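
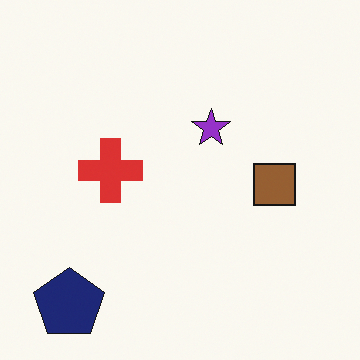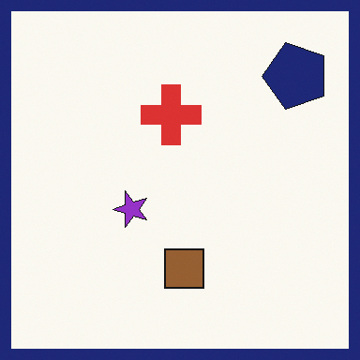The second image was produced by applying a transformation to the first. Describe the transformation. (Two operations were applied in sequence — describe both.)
The transformation is: transposed (reflected across the top-left ↔ bottom-right diagonal), then framed with a navy border.

Shapes have swapped their row and column positions — what was in the top-right is now in the bottom-left — a diagonal reflection. A solid navy frame runs around the edge of the second image, with the content slightly shrunk inside it.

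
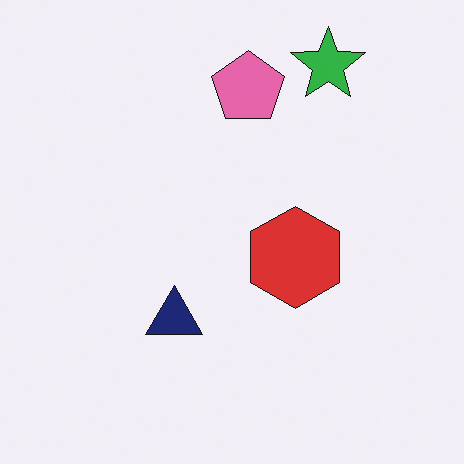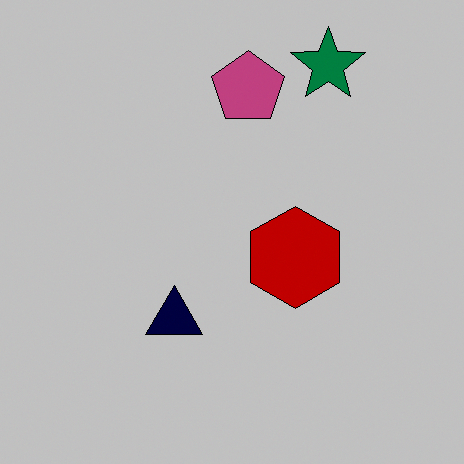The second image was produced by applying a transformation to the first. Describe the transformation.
The image was aggressively posterized.

Each flat color has snapped to a coarser quantized level — most visibly, the near-white background has dropped to a flat grey.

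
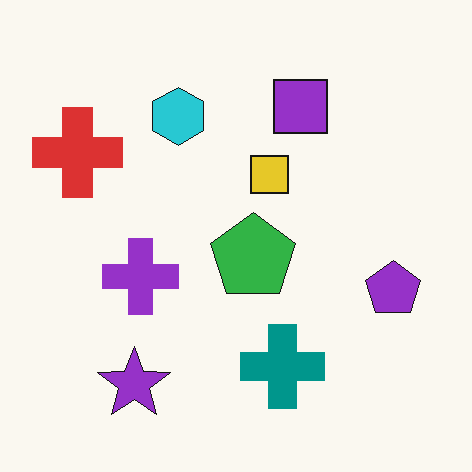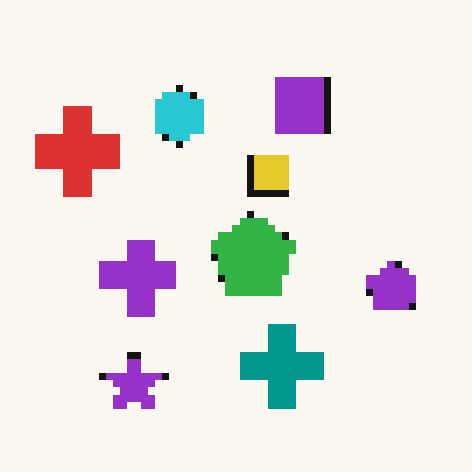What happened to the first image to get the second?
The second image is the first moderately pixelated.

Shapes are reduced to large square blocks; fine edges and outlines are lost — a downscale-then-upscale (mosaic) effect.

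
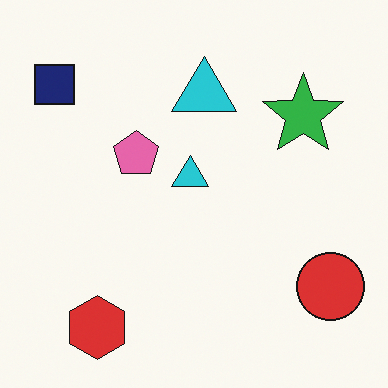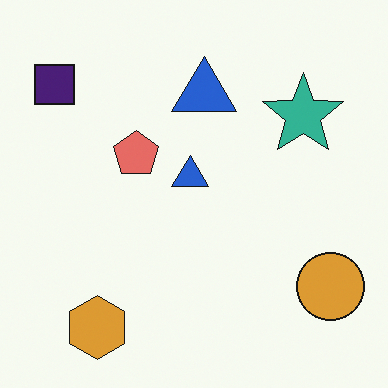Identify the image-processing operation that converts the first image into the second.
The transformation is: hue-shifted by a small amount.

Every shape's color has rotated by the same amount around the hue wheel — a uniform hue shift.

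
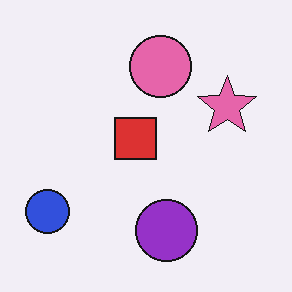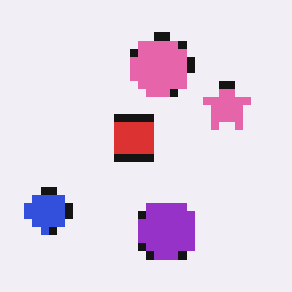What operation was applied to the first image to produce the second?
Pixelated into visible square blocks.

Shapes are reduced to large square blocks; fine edges and outlines are lost — a downscale-then-upscale (mosaic) effect.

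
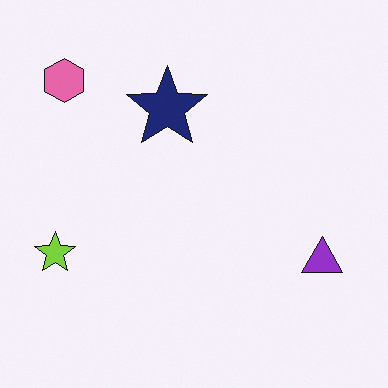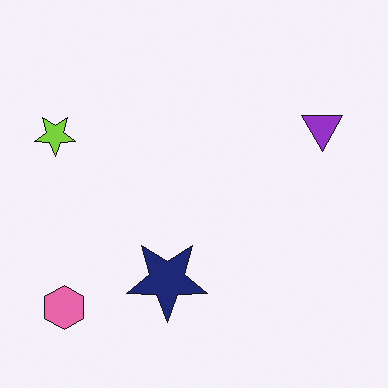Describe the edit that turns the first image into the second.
The second image is the first flipped vertically (top ↔ bottom).

The pink hexagon is in the top-left of the first image and the bottom-left of the second — shapes on opposite sides of the horizontal midline have swapped in a mirror flip.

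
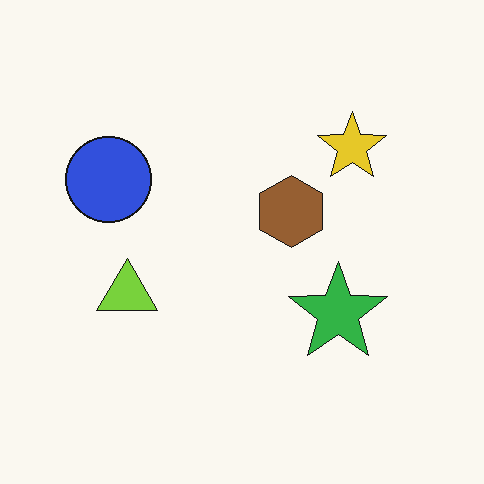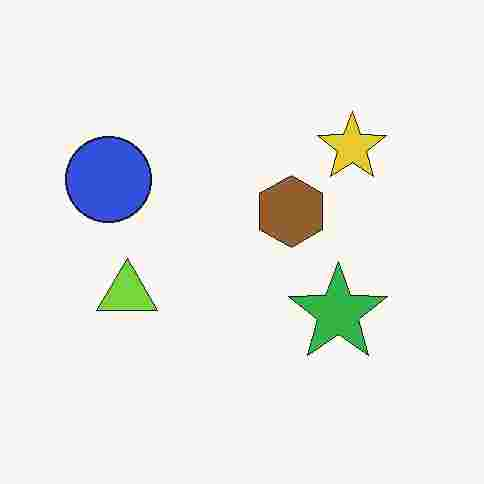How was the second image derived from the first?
The transformation is: heavily JPEG-compressed with obvious blocking artifacts.

Blocky 8×8 compression artifacts appear around shape edges and the flat background shows ringing — characteristic JPEG degradation.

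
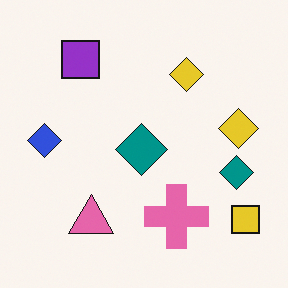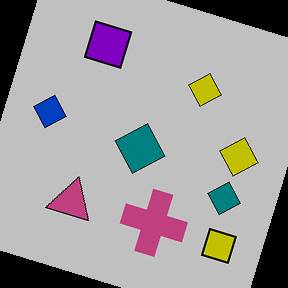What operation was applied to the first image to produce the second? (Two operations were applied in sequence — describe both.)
This is the original image heavily posterized to just a handful of flat colors, then rotated clockwise by a clearly visible amount.

Each flat color has snapped to a coarser quantized level — most visibly, the near-white background has dropped to a flat grey. Every shape is tilted by the same angle and the image corners show triangular fill wedges — a whole-image rotation by a non-right angle.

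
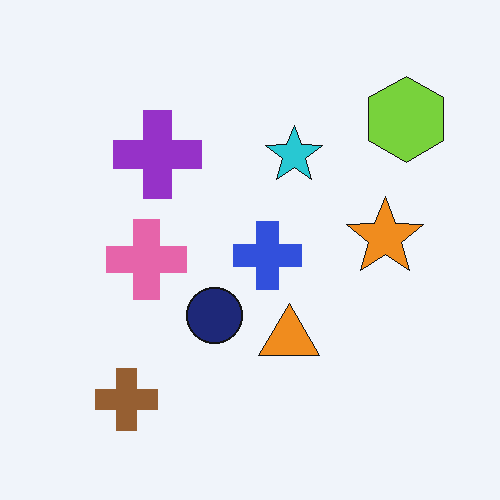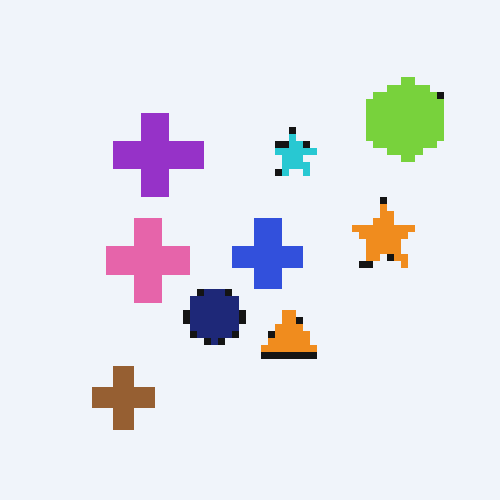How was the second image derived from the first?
It was pixelated into visible square blocks.

Shapes are reduced to large square blocks; fine edges and outlines are lost — a downscale-then-upscale (mosaic) effect.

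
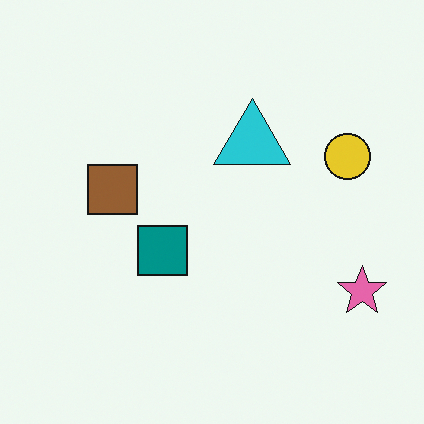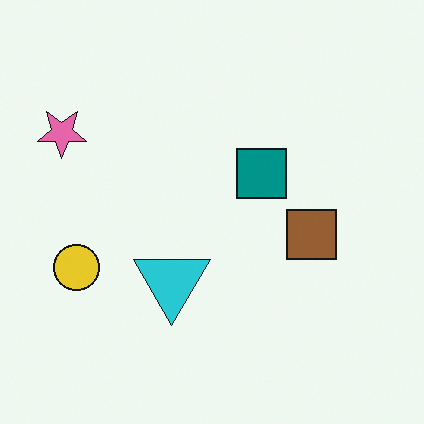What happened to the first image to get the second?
Rotated 180°.

The pink star sits in the bottom-right of the first image and the top-left of the second — consistent with a whole-image 180° rotation.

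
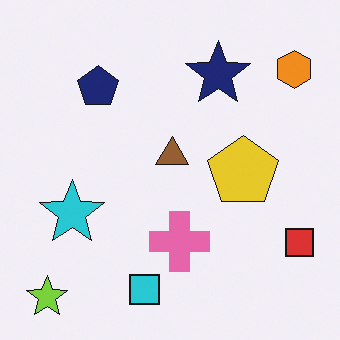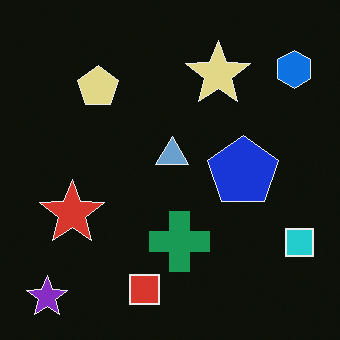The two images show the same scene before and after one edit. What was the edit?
The transformation is: color-inverted (negative).

The light background has become dark and every shape's color is its complement — a photographic negative.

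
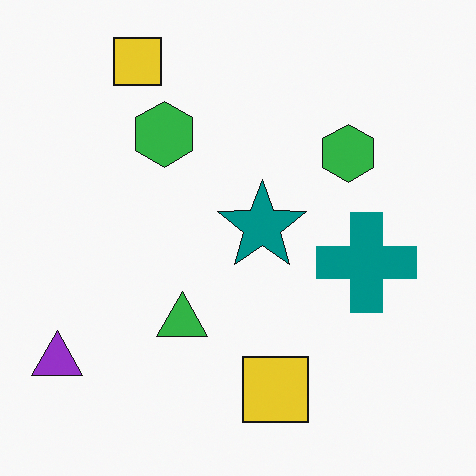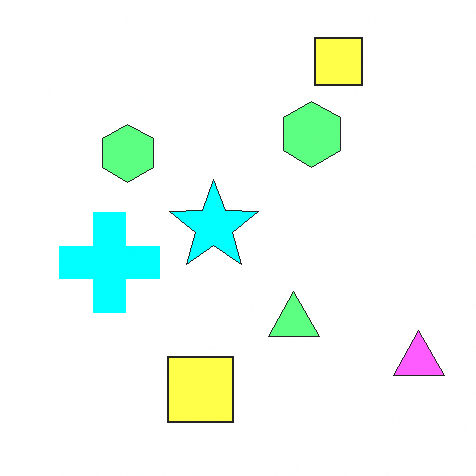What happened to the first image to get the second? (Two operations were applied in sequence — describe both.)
The image was flipped horizontally (left ↔ right), then substantially brightened.

The purple triangle is in the bottom-left of the first image and the bottom-right of the second — shapes on opposite sides of the vertical midline have swapped in a mirror flip. Every pixel — background and shapes alike — is uniformly brightened.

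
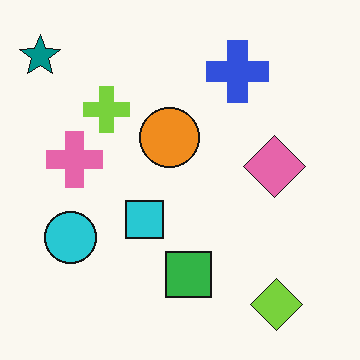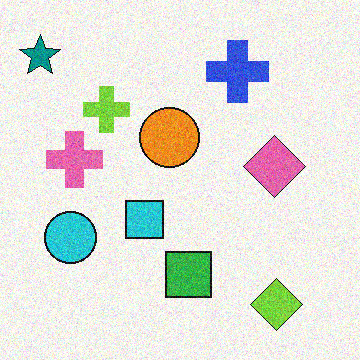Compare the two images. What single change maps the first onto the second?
It was degraded with visible gaussian noise.

Random speckle covers the whole image, including the flat background.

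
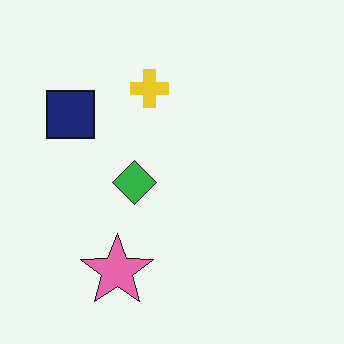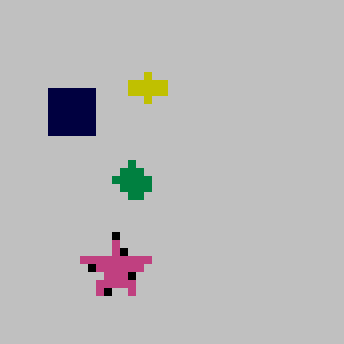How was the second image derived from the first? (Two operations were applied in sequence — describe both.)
Aggressively posterized, then moderately pixelated.

Each flat color has snapped to a coarser quantized level — most visibly, the near-white background has dropped to a flat grey. Shapes are reduced to large square blocks; fine edges and outlines are lost — a downscale-then-upscale (mosaic) effect.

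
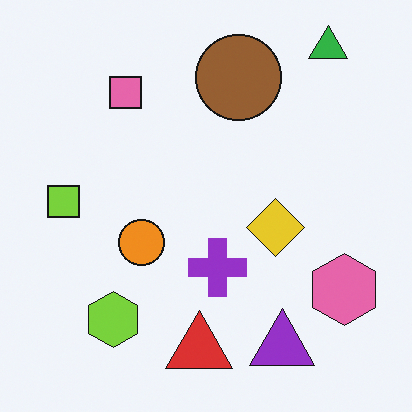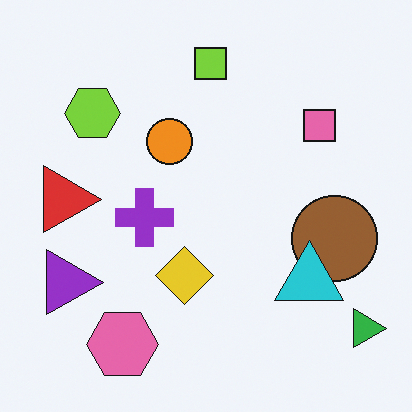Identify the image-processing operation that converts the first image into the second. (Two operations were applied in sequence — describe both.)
Rotated 90° clockwise, then overlaid with an additional cyan triangle.

The green triangle sits in the top-right of the first image and the bottom-right of the second — consistent with a whole-image 90° clockwise rotation. A cyan triangle appears in the second image that is absent from the first.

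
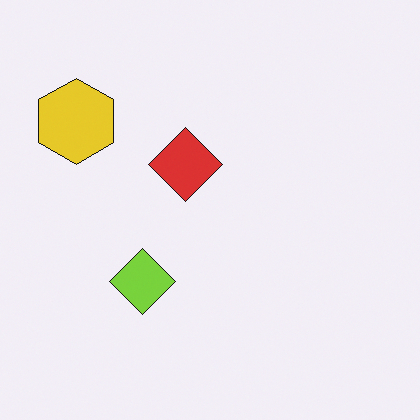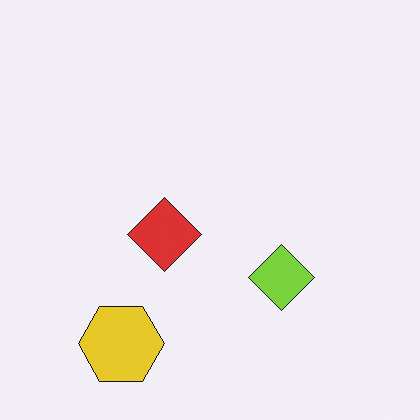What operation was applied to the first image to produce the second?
It was rotated 90° counter-clockwise.

The yellow hexagon sits in the top-left of the first image and the bottom-left of the second — consistent with a whole-image 90° counter-clockwise rotation.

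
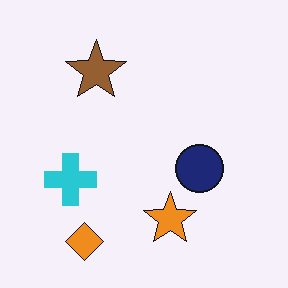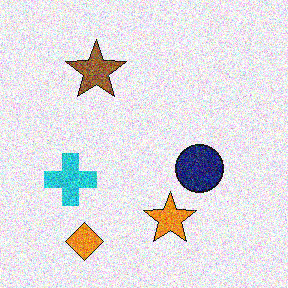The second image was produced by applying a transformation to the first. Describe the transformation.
The image was degraded with heavy additive noise.

Random speckle covers the whole image, including the flat background.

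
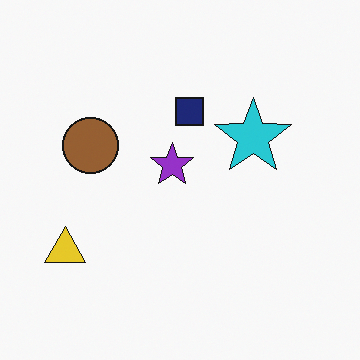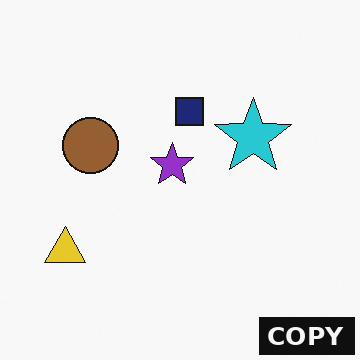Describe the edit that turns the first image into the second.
This is the original image watermarked with the text "COPY" in the lower-right corner.

A dark label reading "COPY" appears in the lower-right corner.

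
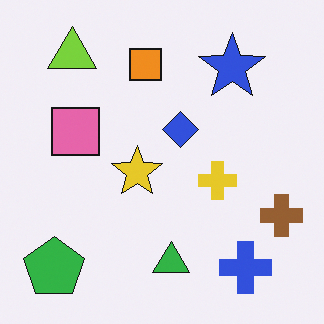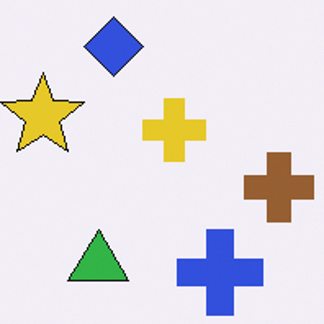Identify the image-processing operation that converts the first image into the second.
Cropped to a noticeably smaller region and rescaled.

The visible shapes are larger and the field of view is narrower; shapes near the original edges may be partly or wholly outside the frame — a crop-and-rescale.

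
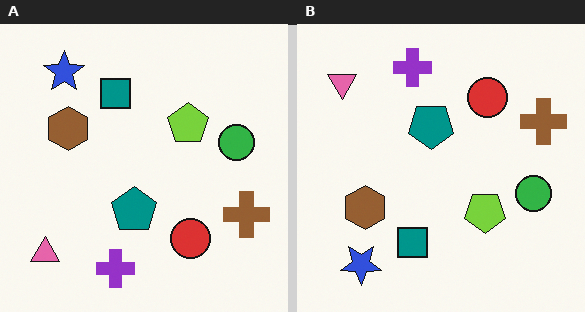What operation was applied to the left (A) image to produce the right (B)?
Flipped vertically (top ↔ bottom).

The purple cross is in the bottom of the left (A) image and the top of the right (B) — shapes on opposite sides of the horizontal midline have swapped in a mirror flip.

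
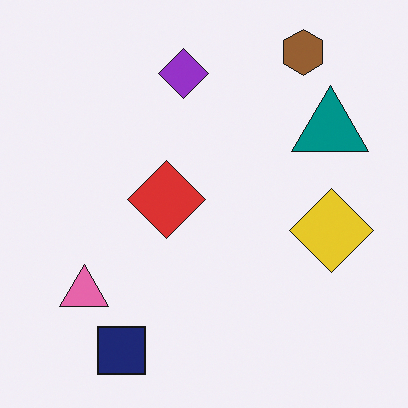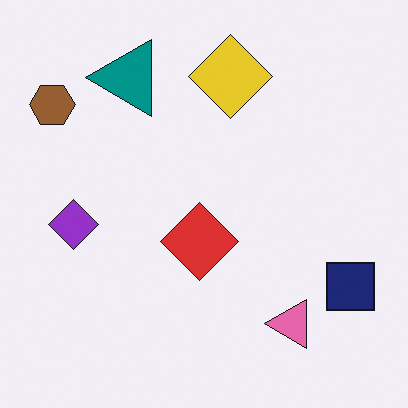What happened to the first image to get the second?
This is the original image rotated 90° counter-clockwise.

The brown hexagon sits in the top-right of the first image and the top-left of the second — consistent with a whole-image 90° counter-clockwise rotation.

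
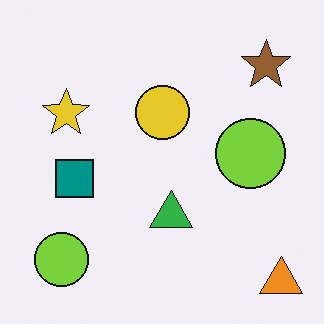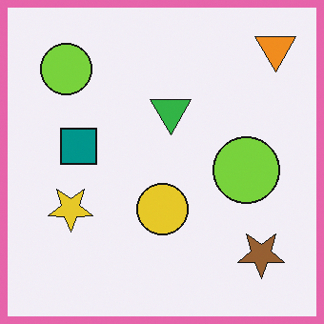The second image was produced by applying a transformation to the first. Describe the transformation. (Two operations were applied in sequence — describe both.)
The transformation is: flipped vertically (top ↔ bottom), then framed with a pink border.

The orange triangle is in the bottom-right of the first image and the top-right of the second — shapes on opposite sides of the horizontal midline have swapped in a mirror flip. A solid pink frame runs around the edge of the second image, with the content slightly shrunk inside it.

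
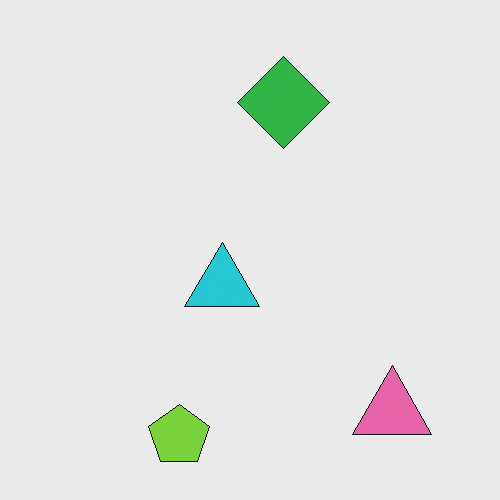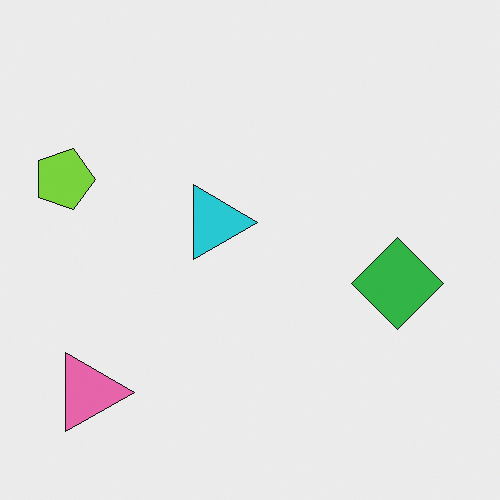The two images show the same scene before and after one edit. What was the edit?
The second image is the first rotated 90° clockwise.

The pink triangle sits in the bottom-right of the first image and the bottom-left of the second — consistent with a whole-image 90° clockwise rotation.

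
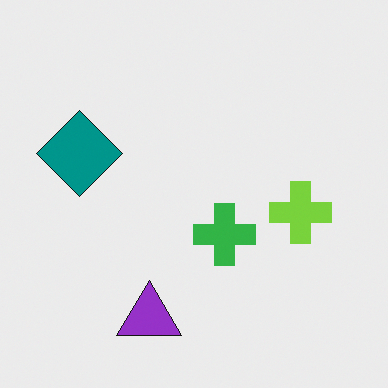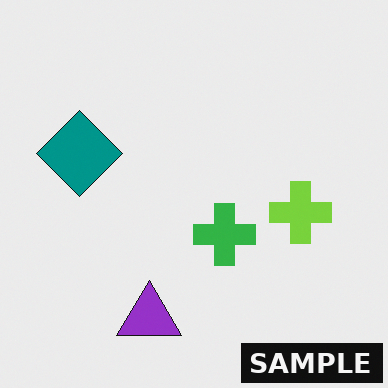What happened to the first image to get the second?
The transformation is: watermarked with the text "SAMPLE" in the lower-right corner.

A dark label reading "SAMPLE" appears in the lower-right corner.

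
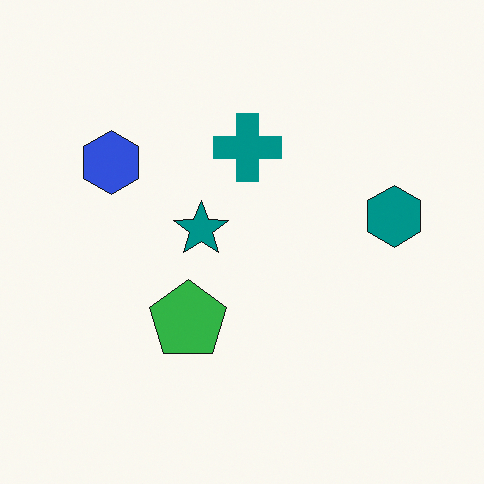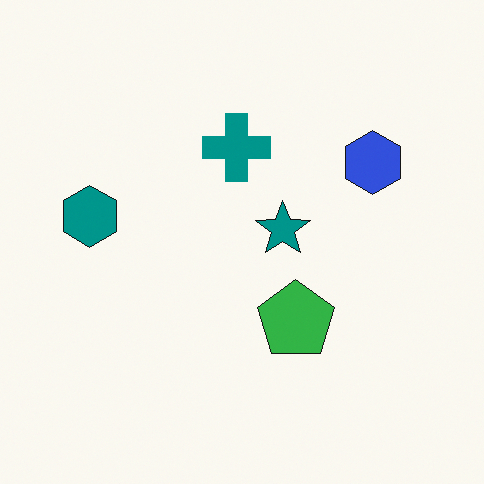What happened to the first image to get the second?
Flipped horizontally (left ↔ right).

The teal hexagon is in the right of the first image and the left of the second — shapes on opposite sides of the vertical midline have swapped in a mirror flip.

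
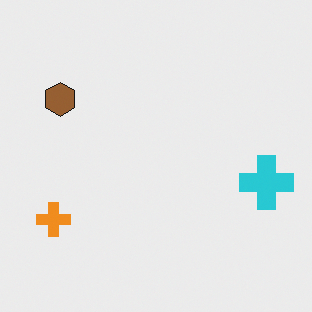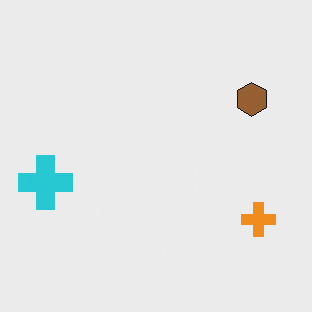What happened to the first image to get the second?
The second image is the first flipped horizontally (left ↔ right).

The cyan cross is in the right of the first image and the left of the second — shapes on opposite sides of the vertical midline have swapped in a mirror flip.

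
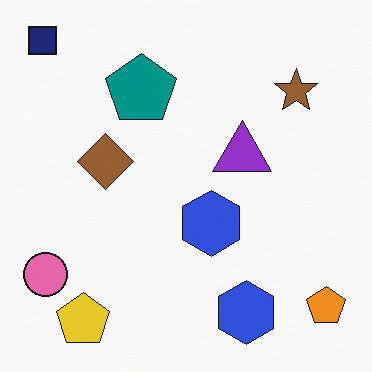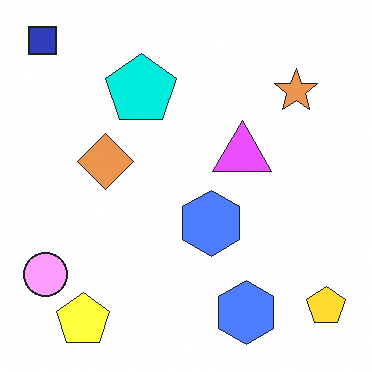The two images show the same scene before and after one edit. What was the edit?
The image was substantially brightened.

Every pixel — background and shapes alike — is uniformly brightened.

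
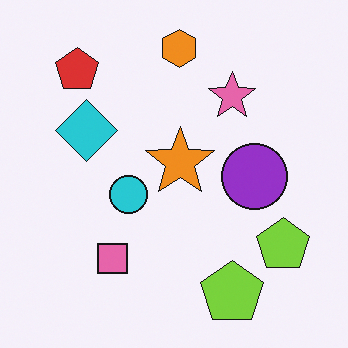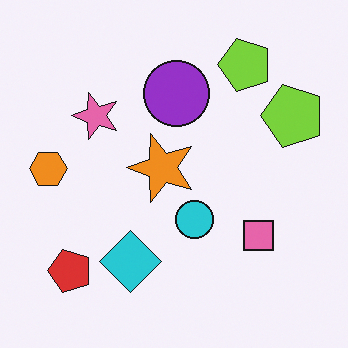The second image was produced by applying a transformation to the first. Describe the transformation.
It was rotated 90° counter-clockwise.

The red pentagon sits in the top-left of the first image and the bottom-left of the second — consistent with a whole-image 90° counter-clockwise rotation.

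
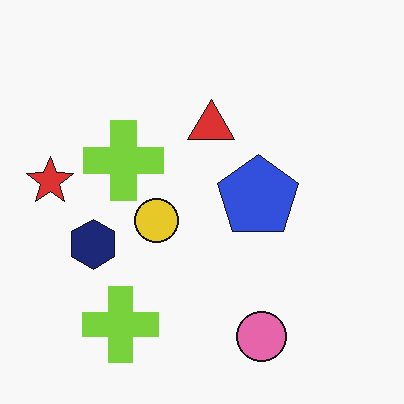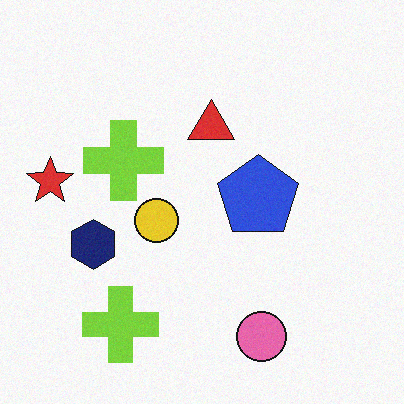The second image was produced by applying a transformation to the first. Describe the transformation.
The second image is the first degraded with subtle gaussian noise.

Random speckle covers the whole image, including the flat background.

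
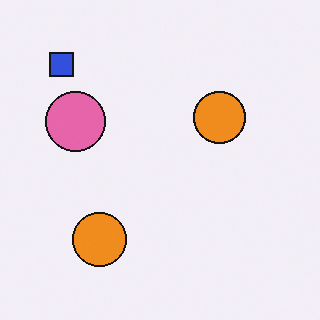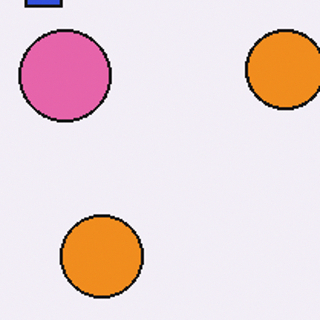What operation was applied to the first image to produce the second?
Cropped to a modestly smaller region and rescaled.

The visible shapes are larger and the field of view is narrower; shapes near the original edges may be partly or wholly outside the frame — a crop-and-rescale.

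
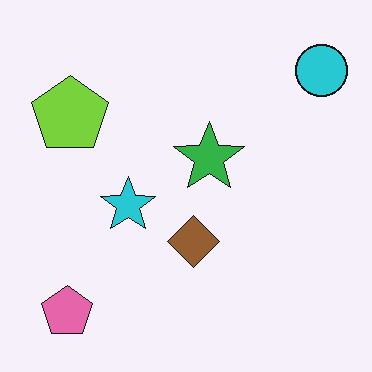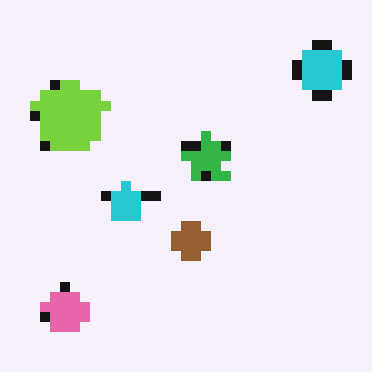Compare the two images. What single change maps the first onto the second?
It was heavily pixelated into large blocks.

Shapes are reduced to large square blocks; fine edges and outlines are lost — a downscale-then-upscale (mosaic) effect.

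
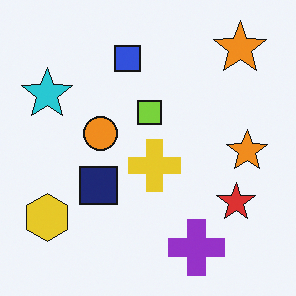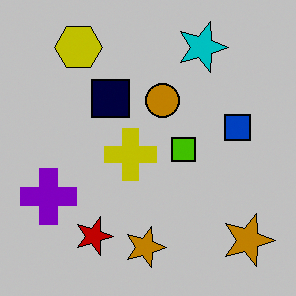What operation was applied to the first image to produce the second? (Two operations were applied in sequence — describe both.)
The image was rotated 90° clockwise, then aggressively posterized.

The yellow hexagon sits in the bottom-left of the first image and the top-left of the second — consistent with a whole-image 90° clockwise rotation. Each flat color has snapped to a coarser quantized level — most visibly, the near-white background has dropped to a flat grey.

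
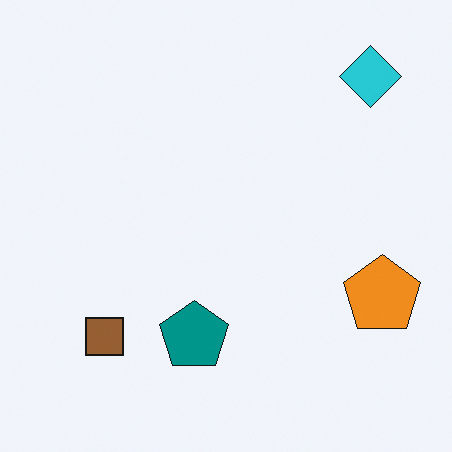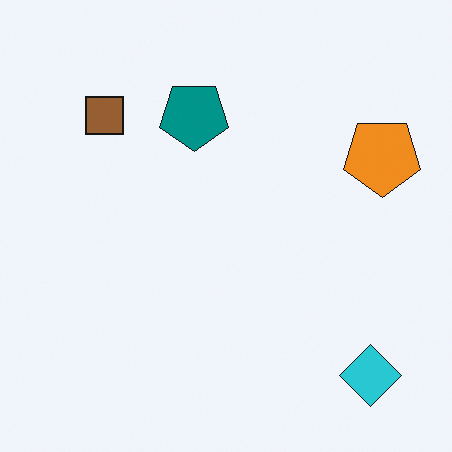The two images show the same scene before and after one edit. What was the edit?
The image was flipped vertically (top ↔ bottom).

The cyan diamond is in the top-right of the first image and the bottom-right of the second — shapes on opposite sides of the horizontal midline have swapped in a mirror flip.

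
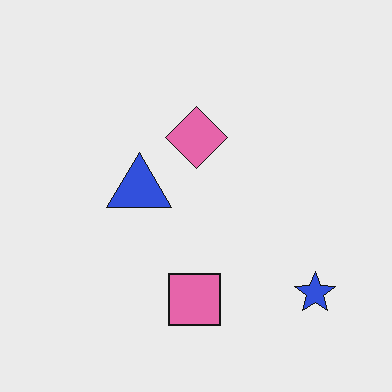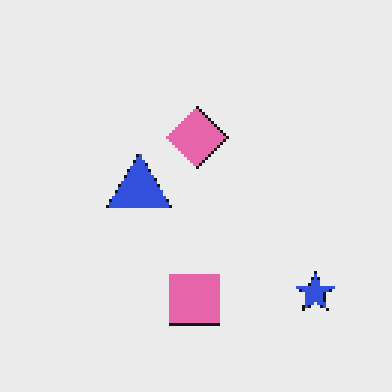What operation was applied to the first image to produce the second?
This is the original image mildly pixelated.

Shapes are reduced to large square blocks; fine edges and outlines are lost — a downscale-then-upscale (mosaic) effect.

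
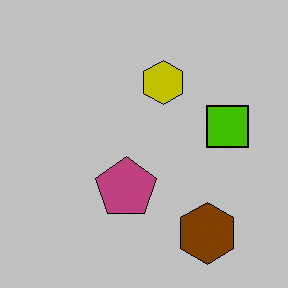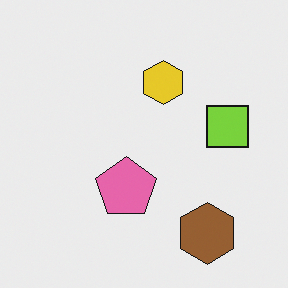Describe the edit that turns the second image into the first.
It was heavily posterized to just a handful of flat colors.

Each flat color has snapped to a coarser quantized level — most visibly, the near-white background has dropped to a flat grey.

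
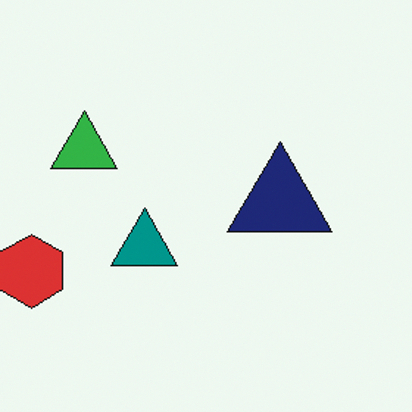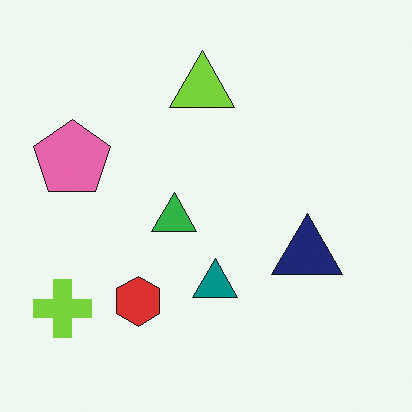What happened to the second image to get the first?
Cropped to a modestly smaller region and rescaled.

The visible shapes are larger and the field of view is narrower; shapes near the original edges may be partly or wholly outside the frame — a crop-and-rescale.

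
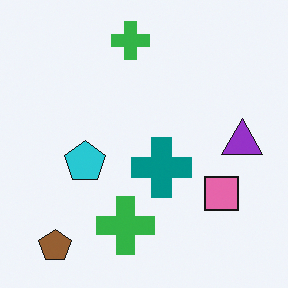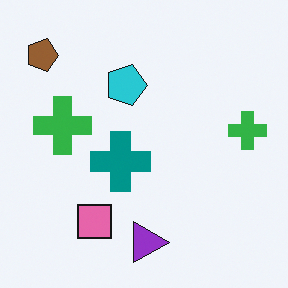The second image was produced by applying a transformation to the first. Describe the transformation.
This is the original image rotated 90° clockwise.

The brown pentagon sits in the bottom-left of the first image and the top-left of the second — consistent with a whole-image 90° clockwise rotation.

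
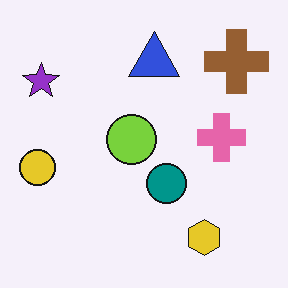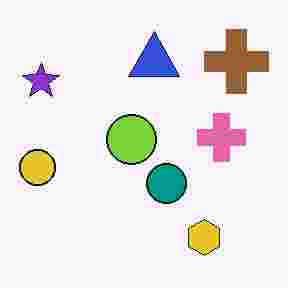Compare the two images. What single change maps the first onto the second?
This is the original image heavily JPEG-compressed with obvious blocking artifacts.

Blocky 8×8 compression artifacts appear around shape edges and the flat background shows ringing — characteristic JPEG degradation.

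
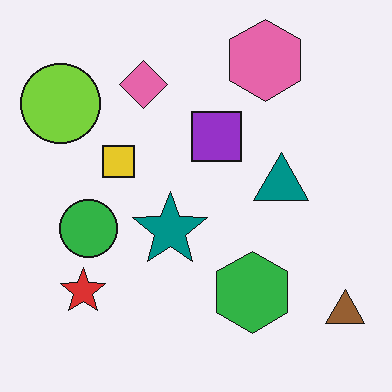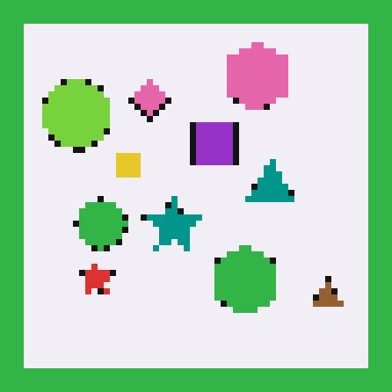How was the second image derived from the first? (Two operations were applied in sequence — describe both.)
The transformation is: pixelated into visible square blocks, then framed with a green border.

Shapes are reduced to large square blocks; fine edges and outlines are lost — a downscale-then-upscale (mosaic) effect. A solid green frame runs around the edge of the second image, with the content slightly shrunk inside it.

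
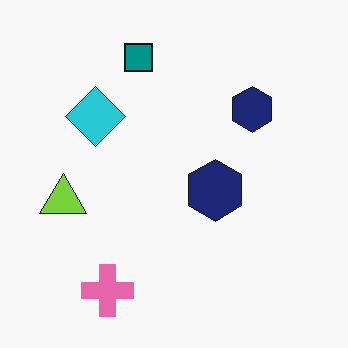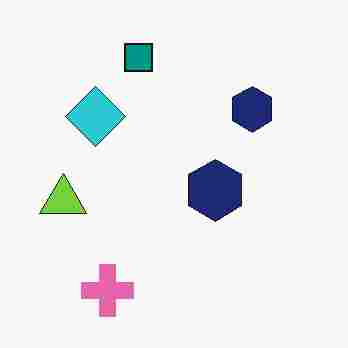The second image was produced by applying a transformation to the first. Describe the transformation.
The second image is the first degraded with heavy JPEG compression.

Blocky 8×8 compression artifacts appear around shape edges and the flat background shows ringing — characteristic JPEG degradation.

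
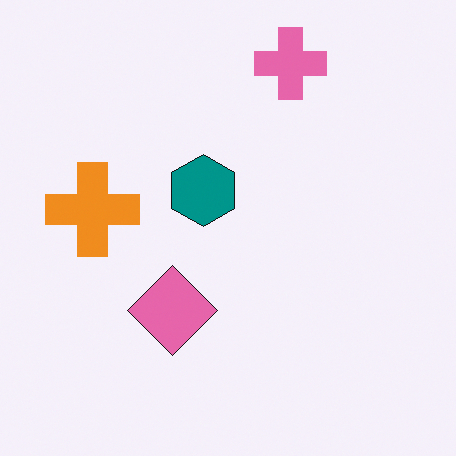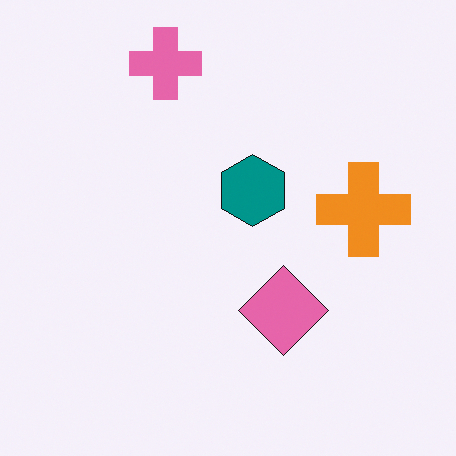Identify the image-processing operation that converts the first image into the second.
The image was flipped horizontally (left ↔ right).

The orange cross is in the left of the first image and the right of the second — shapes on opposite sides of the vertical midline have swapped in a mirror flip.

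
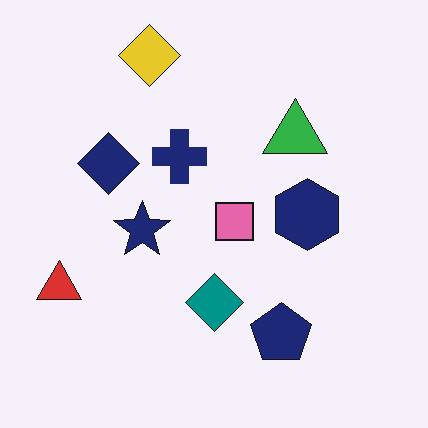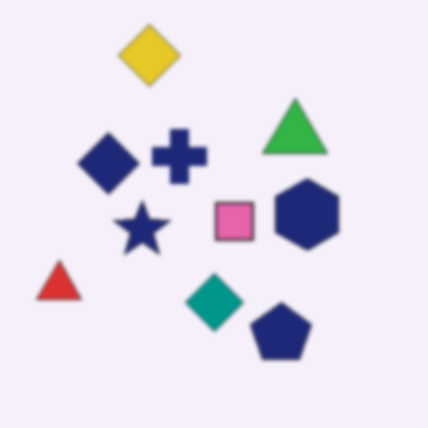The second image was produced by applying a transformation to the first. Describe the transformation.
The transformation is: lightly blurred.

Shape edges and outlines are uniformly softened across the whole image.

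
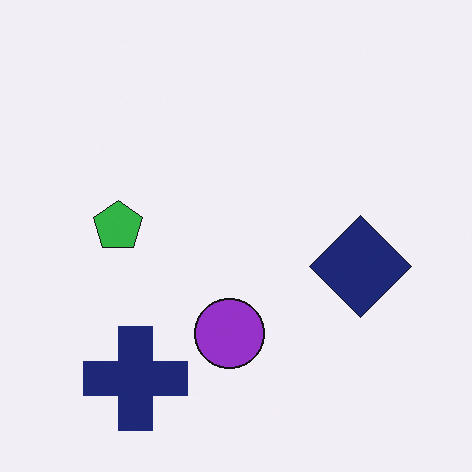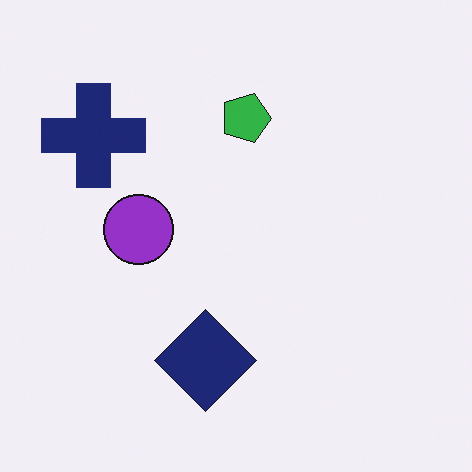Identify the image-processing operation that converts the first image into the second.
It was rotated 90° clockwise.

The navy cross sits in the bottom-left of the first image and the top-left of the second — consistent with a whole-image 90° clockwise rotation.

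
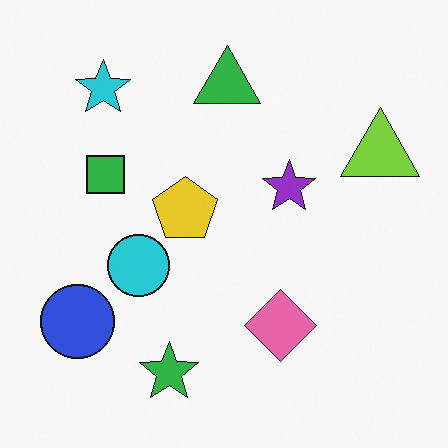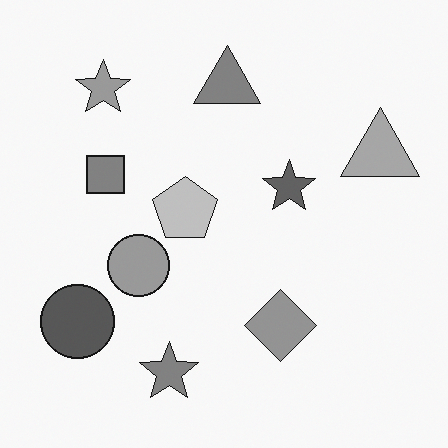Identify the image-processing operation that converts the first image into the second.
The second image is the first converted to grayscale.

All color is removed — every shape is now a shade of grey.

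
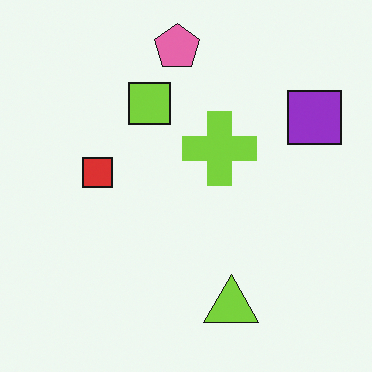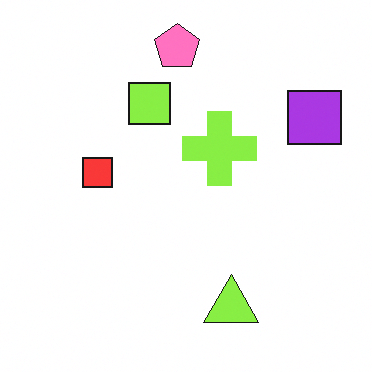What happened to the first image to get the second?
Brightened a little.

Every pixel — background and shapes alike — is uniformly brightened.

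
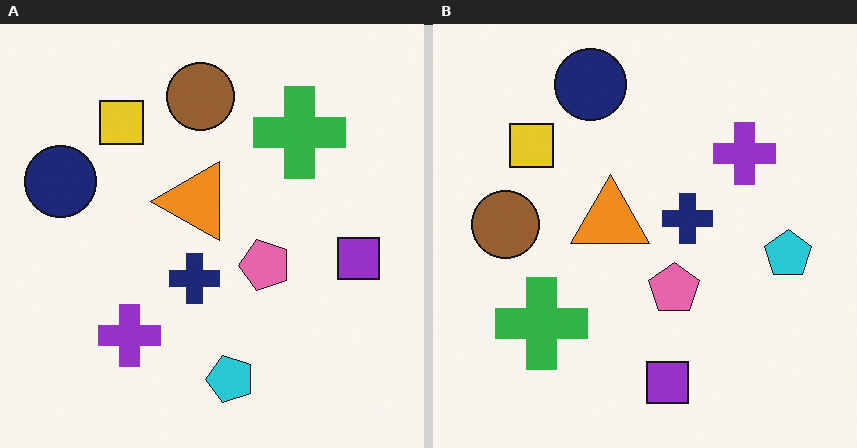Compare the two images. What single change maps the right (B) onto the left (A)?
The image was transposed (reflected across the top-left ↔ bottom-right diagonal).

Shapes have swapped their row and column positions — what was in the top-right is now in the bottom-left — a diagonal reflection.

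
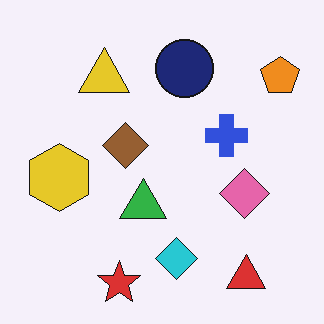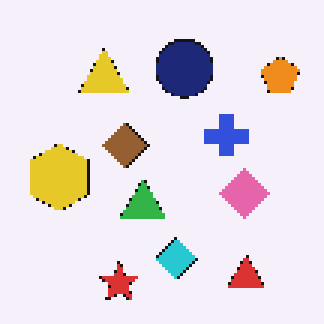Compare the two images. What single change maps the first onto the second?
This is the original image lightly pixelated (a mild mosaic effect).

Shapes are reduced to large square blocks; fine edges and outlines are lost — a downscale-then-upscale (mosaic) effect.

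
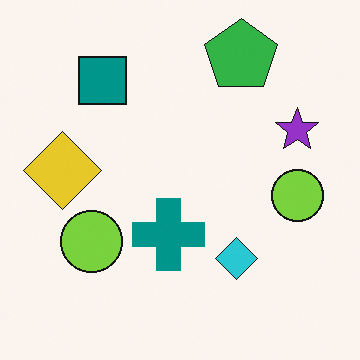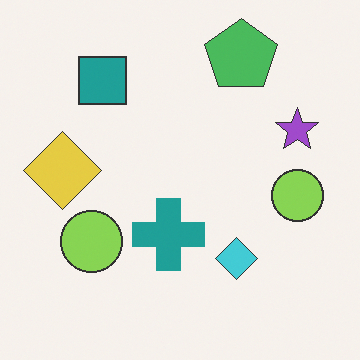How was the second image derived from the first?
Given slightly reduced contrast.

Tones are pushed toward mid-grey across the whole image — a global contrast change.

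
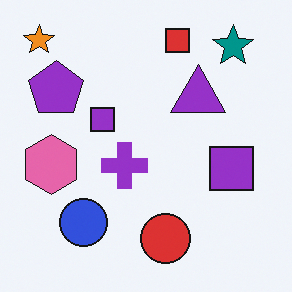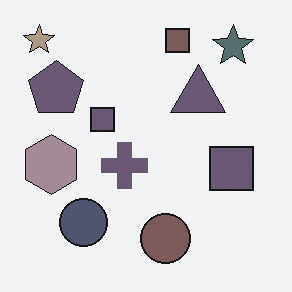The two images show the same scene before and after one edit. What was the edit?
Heavily desaturated.

All colors are more muted and greyish — a global saturation change.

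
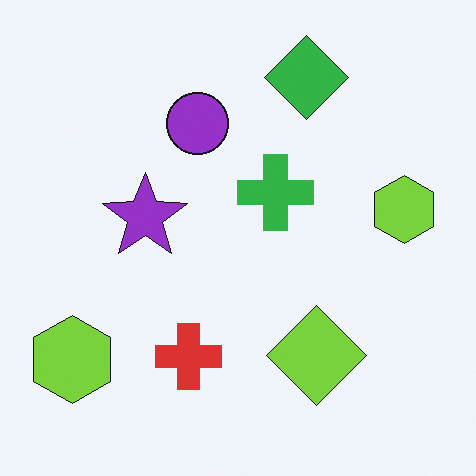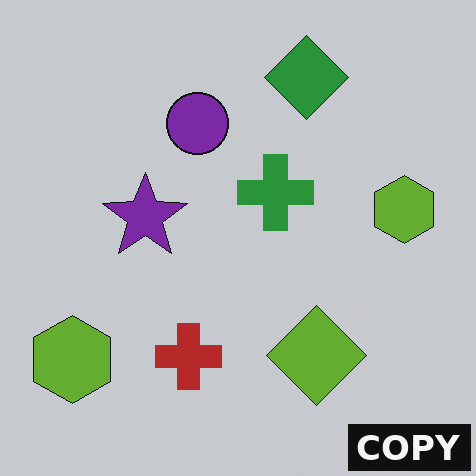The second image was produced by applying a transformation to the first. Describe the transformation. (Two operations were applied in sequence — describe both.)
This is the original image darkened a little, then watermarked with the text "COPY" in the lower-right corner.

Every pixel — background and shapes alike — is uniformly darkened. A dark label reading "COPY" appears in the lower-right corner.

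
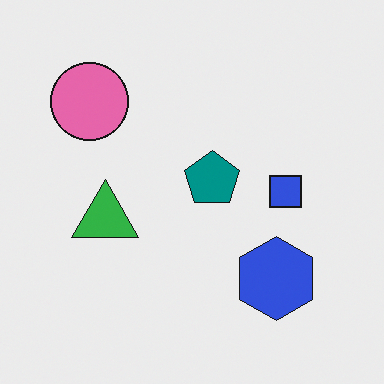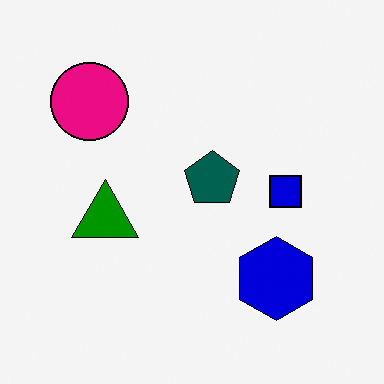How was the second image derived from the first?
Given much higher contrast.

Tones are pushed away from mid-grey across the whole image — a global contrast change.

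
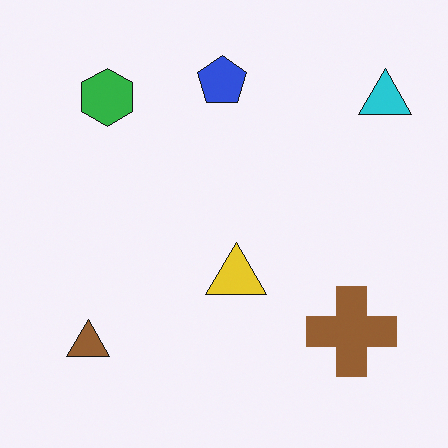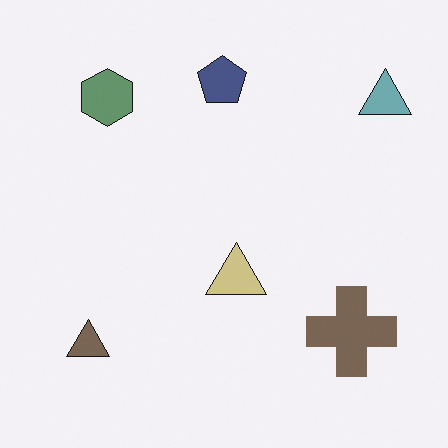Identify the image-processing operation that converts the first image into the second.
The image was made much more muted (saturation change).

All colors are more muted and greyish — a global saturation change.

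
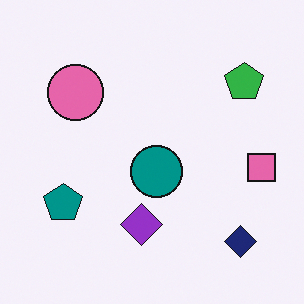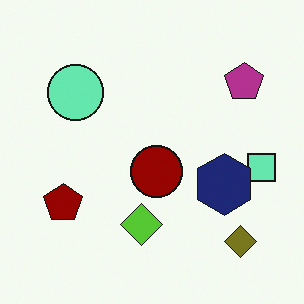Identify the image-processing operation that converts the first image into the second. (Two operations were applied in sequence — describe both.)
It was hue-shifted through roughly half the color wheel, then overlaid with an additional navy hexagon.

Every shape's color has rotated by the same amount around the hue wheel — a uniform hue shift. A navy hexagon appears in the second image that is absent from the first.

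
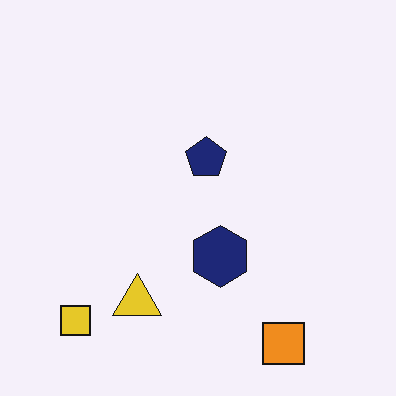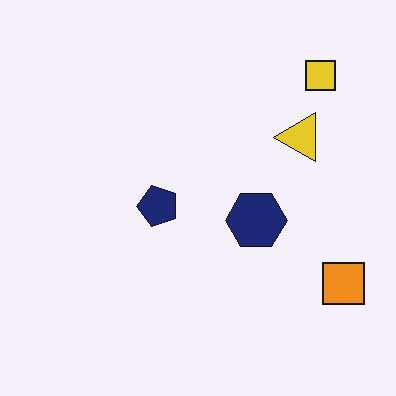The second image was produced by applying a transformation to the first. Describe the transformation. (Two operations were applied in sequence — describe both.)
It was JPEG-compressed with visible artifacts, then transposed (reflected across the top-left ↔ bottom-right diagonal).

Blocky 8×8 compression artifacts appear around shape edges and the flat background shows ringing — characteristic JPEG degradation. Shapes have swapped their row and column positions — what was in the top-right is now in the bottom-left — a diagonal reflection.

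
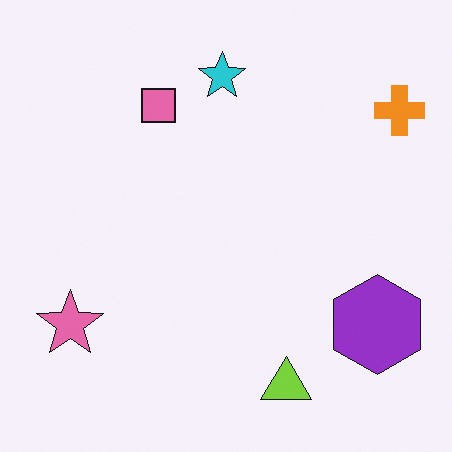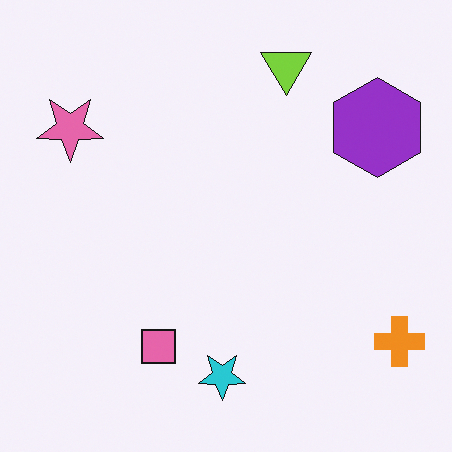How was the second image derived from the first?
This is the original image flipped vertically (top ↔ bottom).

The lime triangle is in the bottom of the first image and the top of the second — shapes on opposite sides of the horizontal midline have swapped in a mirror flip.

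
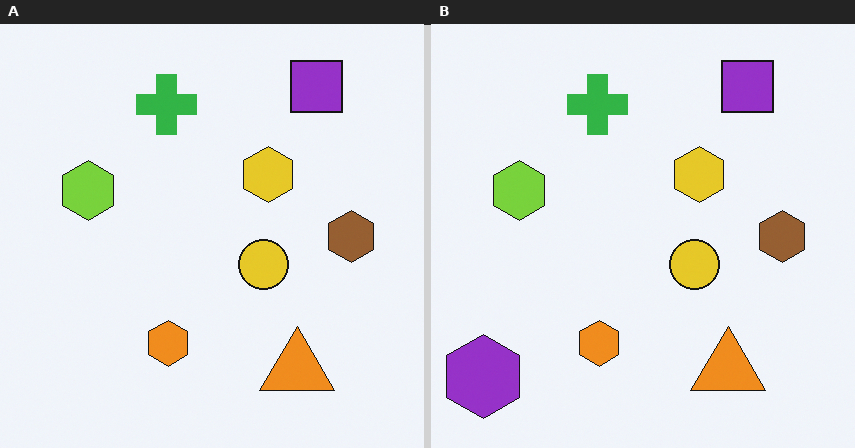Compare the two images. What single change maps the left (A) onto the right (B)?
This is the original image overlaid with an additional purple hexagon.

A purple hexagon appears in the right (B) image that is absent from the left (A).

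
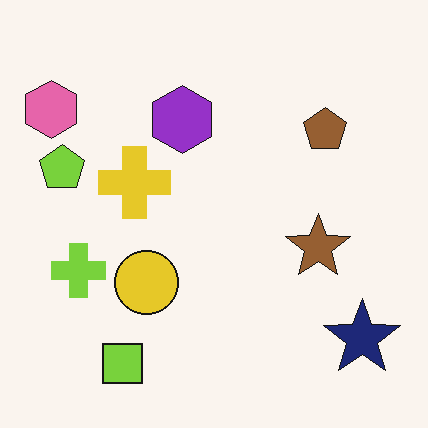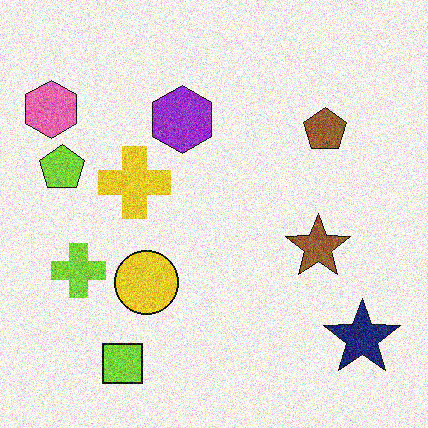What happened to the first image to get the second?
The second image is the first degraded with a thick layer of grain.

Random speckle covers the whole image, including the flat background.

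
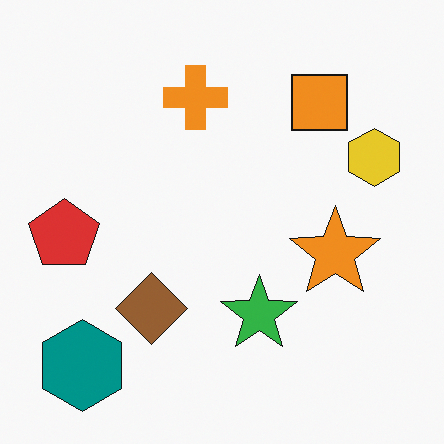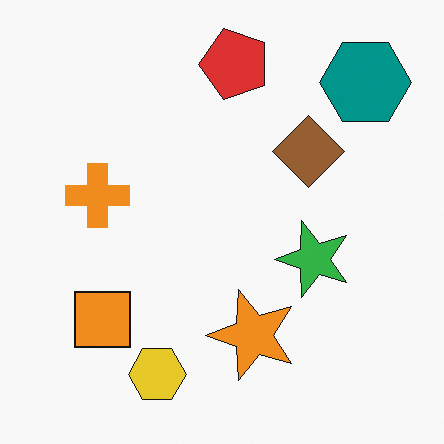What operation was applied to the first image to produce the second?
It was transposed (reflected across the top-left ↔ bottom-right diagonal).

Shapes have swapped their row and column positions — what was in the top-right is now in the bottom-left — a diagonal reflection.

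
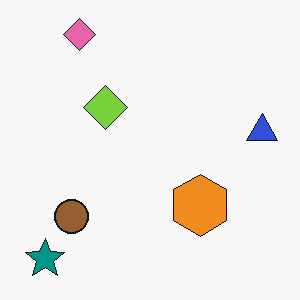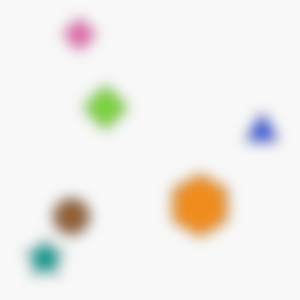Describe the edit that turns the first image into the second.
The image was strongly gaussian-blurred.

Shape edges and outlines are uniformly softened across the whole image.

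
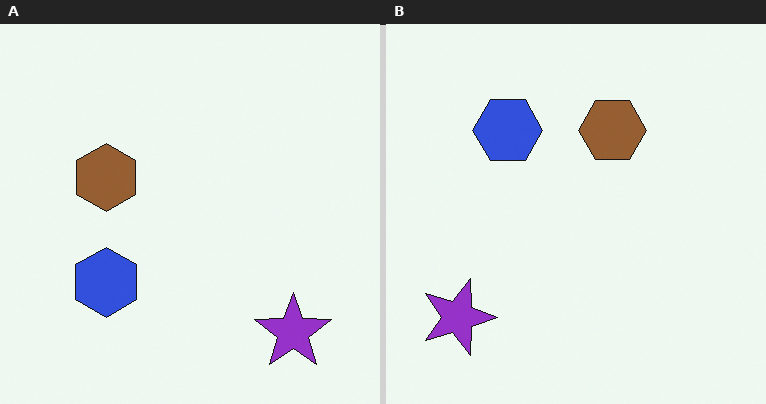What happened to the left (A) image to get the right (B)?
Rotated 90° clockwise.

The purple star sits in the bottom-right of the left (A) image and the bottom-left of the right (B) — consistent with a whole-image 90° clockwise rotation.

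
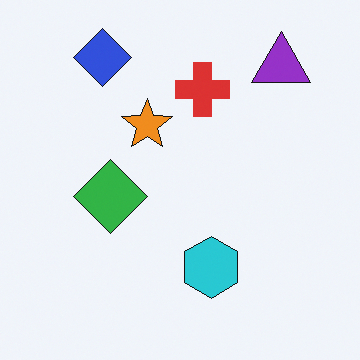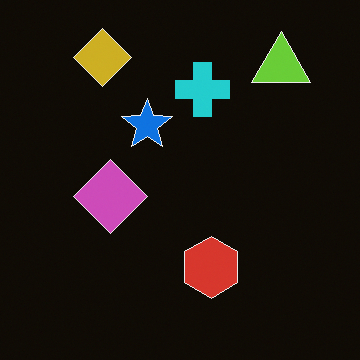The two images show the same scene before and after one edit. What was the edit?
The transformation is: color-inverted (negative).

The light background has become dark and every shape's color is its complement — a photographic negative.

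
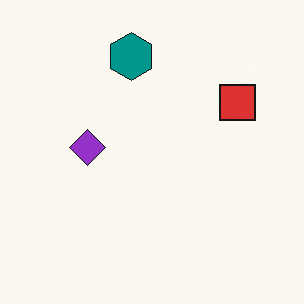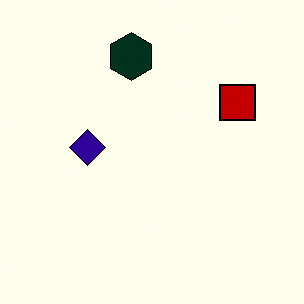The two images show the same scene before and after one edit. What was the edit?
The image was given much higher contrast.

Tones are pushed away from mid-grey across the whole image — a global contrast change.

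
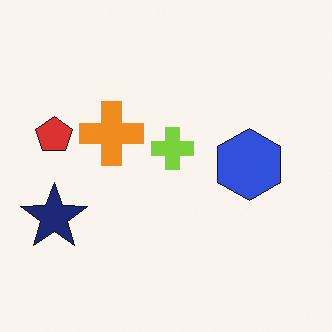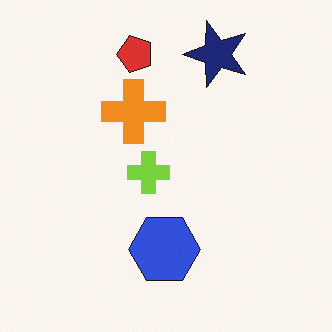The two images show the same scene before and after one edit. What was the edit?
It was transposed (reflected across the top-left ↔ bottom-right diagonal).

Shapes have swapped their row and column positions — what was in the top-right is now in the bottom-left — a diagonal reflection.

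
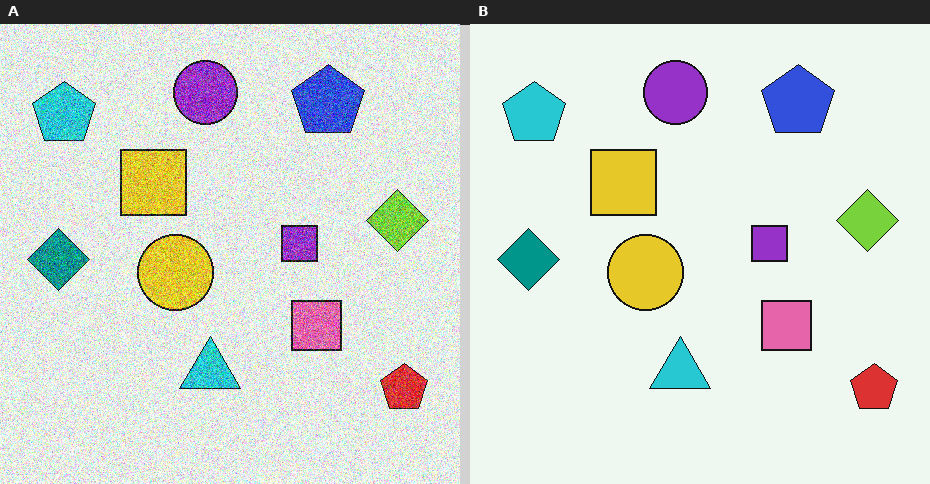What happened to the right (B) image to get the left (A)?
The left (A) image is the right (B) degraded with a thick layer of grain.

Random speckle covers the whole image, including the flat background.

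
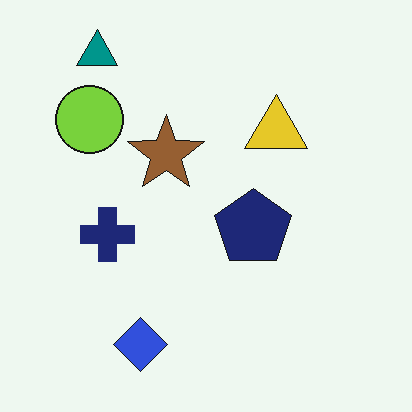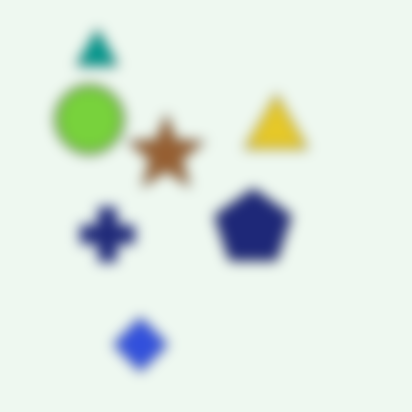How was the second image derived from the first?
The second image is the first heavily blurred.

Shape edges and outlines are uniformly softened across the whole image.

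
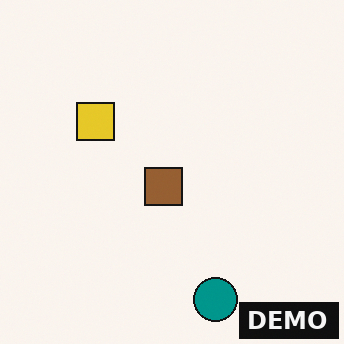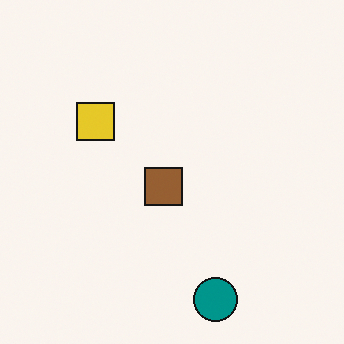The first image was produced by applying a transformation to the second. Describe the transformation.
The first image is the second watermarked with the text "DEMO" in the lower-right corner.

A dark label reading "DEMO" appears in the lower-right corner.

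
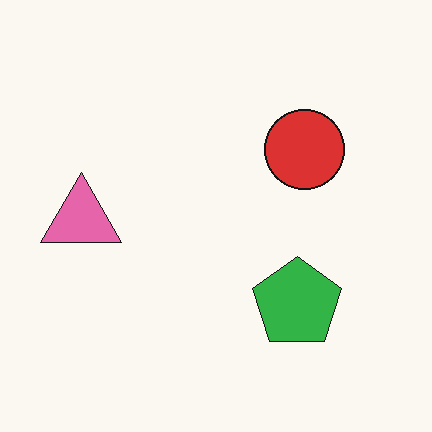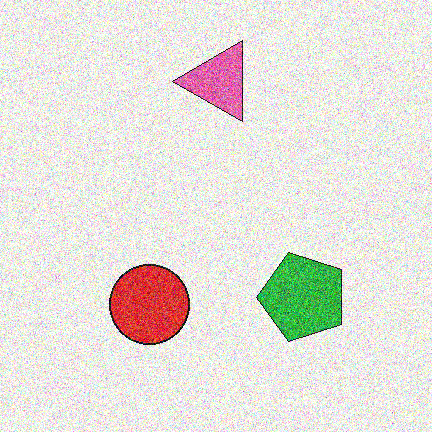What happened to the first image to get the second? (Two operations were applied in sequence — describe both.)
This is the original image transposed (reflected across the top-left ↔ bottom-right diagonal), then degraded with heavy additive noise.

Shapes have swapped their row and column positions — what was in the top-right is now in the bottom-left — a diagonal reflection. Random speckle covers the whole image, including the flat background.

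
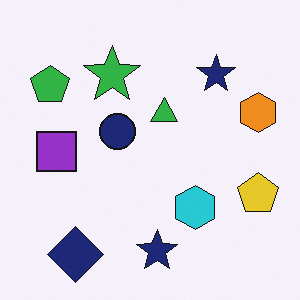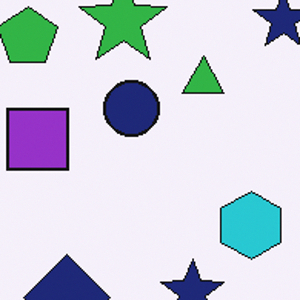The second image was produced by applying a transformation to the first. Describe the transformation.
The transformation is: cropped to a modestly smaller region and rescaled.

The visible shapes are larger and the field of view is narrower; shapes near the original edges may be partly or wholly outside the frame — a crop-and-rescale.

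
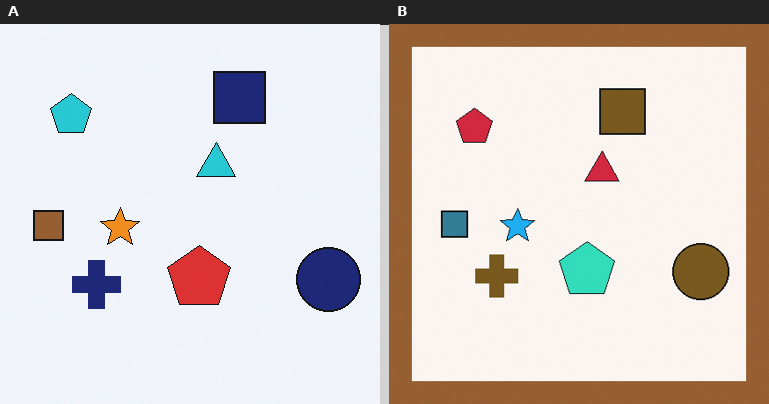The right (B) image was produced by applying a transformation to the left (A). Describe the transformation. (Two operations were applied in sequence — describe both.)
This is the original image hue-shifted by a large amount, then framed with a brown border.

Every shape's color has rotated by the same amount around the hue wheel — a uniform hue shift. A solid brown frame runs around the edge of the right (B) image, with the content slightly shrunk inside it.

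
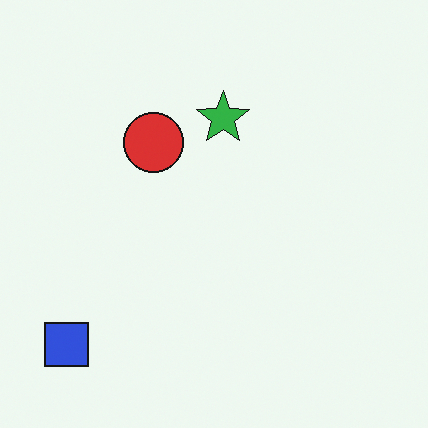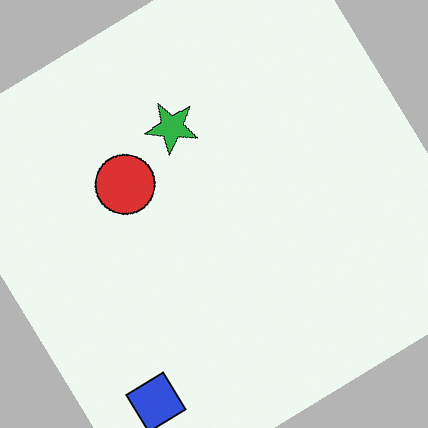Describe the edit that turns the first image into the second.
The transformation is: rotated counter-clockwise by a large amount — several tens of degrees.

Every shape is tilted by the same angle and the image corners show triangular fill wedges — a whole-image rotation by a non-right angle.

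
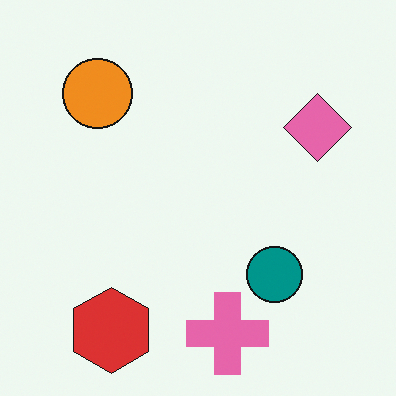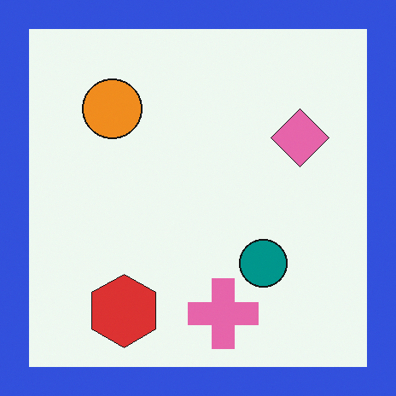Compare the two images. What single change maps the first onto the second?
It was framed with a blue border.

A solid blue frame runs around the edge of the second image, with the content slightly shrunk inside it.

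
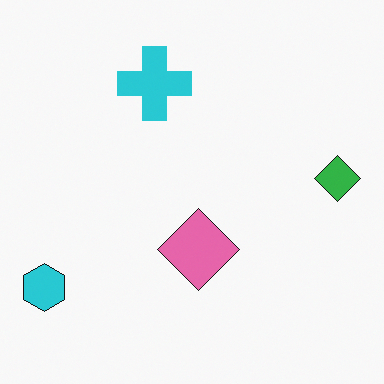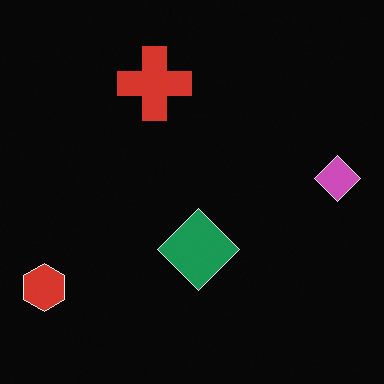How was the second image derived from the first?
Color-inverted (negative).

The light background has become dark and every shape's color is its complement — a photographic negative.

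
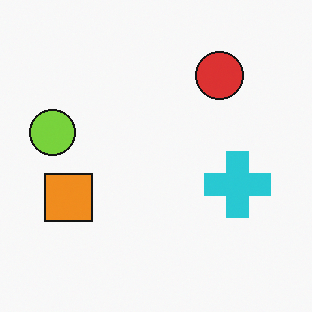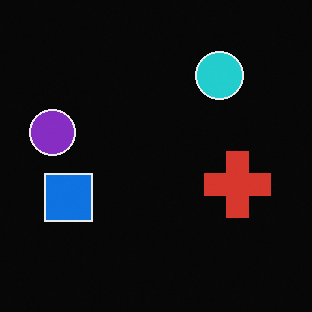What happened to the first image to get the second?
Color-inverted (negative).

The light background has become dark and every shape's color is its complement — a photographic negative.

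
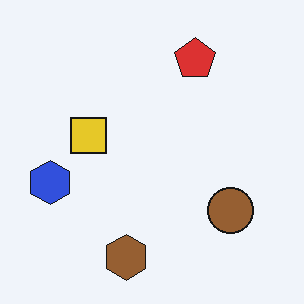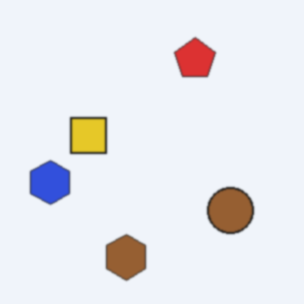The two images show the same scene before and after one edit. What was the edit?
This is the original image lightly blurred.

Shape edges and outlines are uniformly softened across the whole image.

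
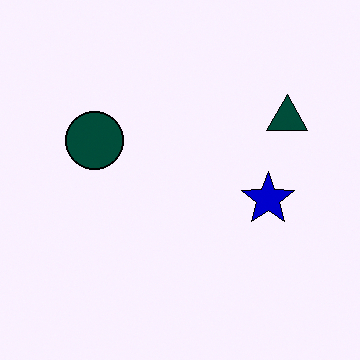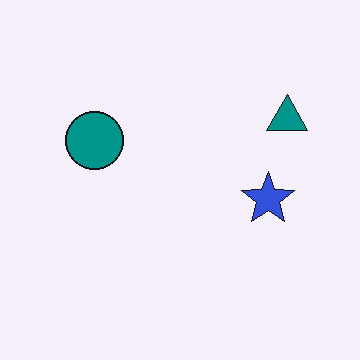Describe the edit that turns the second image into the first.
It was given much higher contrast.

Tones are pushed away from mid-grey across the whole image — a global contrast change.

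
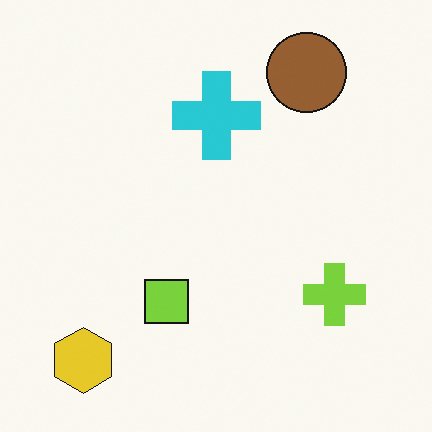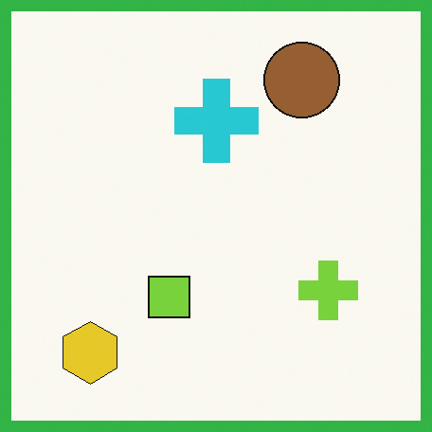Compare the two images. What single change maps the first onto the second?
Framed with a green border.

A solid green frame runs around the edge of the second image, with the content slightly shrunk inside it.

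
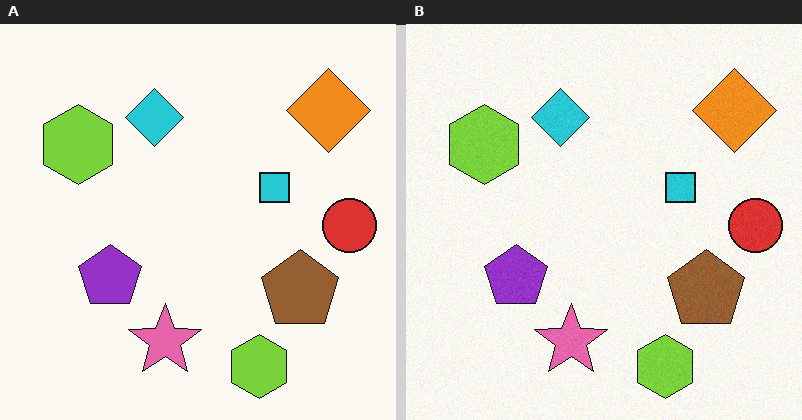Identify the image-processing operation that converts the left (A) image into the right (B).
The image was degraded with light additive noise.

Random speckle covers the whole image, including the flat background.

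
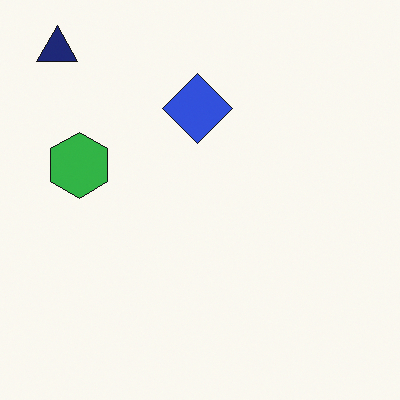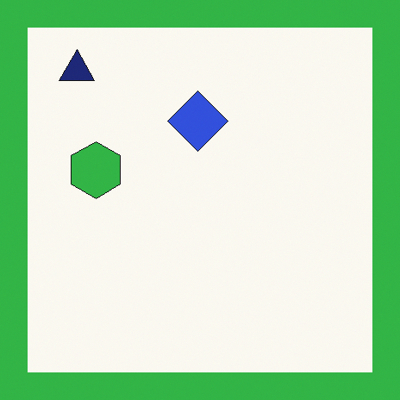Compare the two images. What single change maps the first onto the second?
It was framed with a green border.

A solid green frame runs around the edge of the second image, with the content slightly shrunk inside it.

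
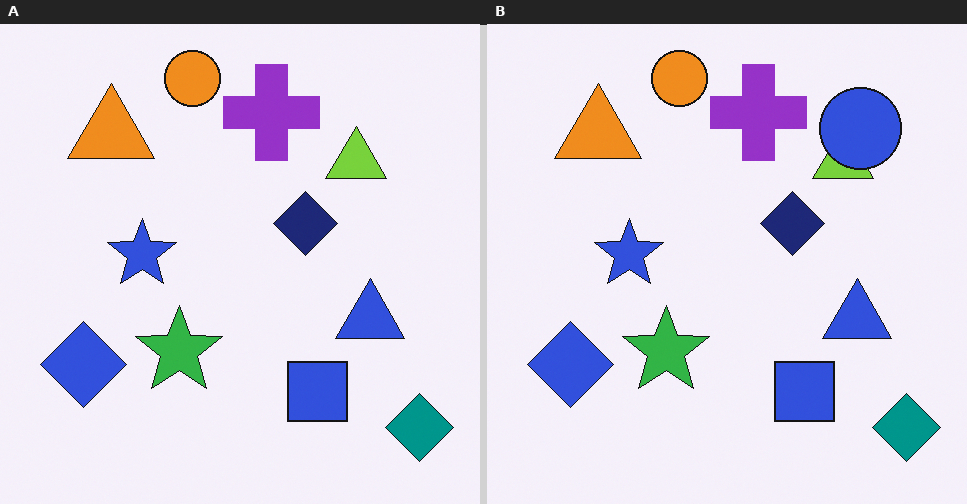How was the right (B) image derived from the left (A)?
The transformation is: overlaid with an additional blue circle.

A blue circle appears in the right (B) image that is absent from the left (A).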